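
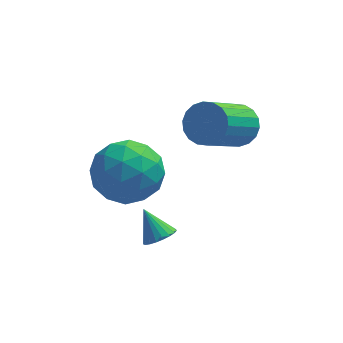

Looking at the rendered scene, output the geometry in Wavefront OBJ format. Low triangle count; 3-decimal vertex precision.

v -3.008 -0.398 1.626
v -2.028 -0.765 1.133
v -3.232 -2.075 2.427
v -2.252 -2.442 1.934
v -2.214 -1.647 2.773
v -2.076 -0.61 2.278
v -3.184 -2.23 1.282
v -3.046 -1.193 0.787
v -2.137 -1.897 0.92
v -1.538 -1.536 1.841
v -3.722 -1.304 1.719
v -3.123 -0.943 2.64
v -2.499 -0.435 1.309
v -2.761 -2.405 2.251
v -2.739 -1.938 2.744
v -2.164 -2.154 2.454
v -2.527 -0.344 1.982
v -1.951 -0.559 1.692
v -2.06 -1.077 2.656
v -3.309 -2.281 1.868
v -2.733 -2.496 1.578
v -3.096 -0.686 1.106
v -2.521 -0.902 0.816
v -3.2 -1.763 0.904
v -1.987 -1.315 0.894
v -2.118 -2.301 1.365
v -2.666 -2.176 0.982
v -2.585 -1.567 0.691
v -1.634 -1.103 1.436
v -1.766 -2.089 1.906
v -1.744 -1.622 2.4
v -1.663 -1.013 2.109
v -1.698 -1.769 1.31
v -3.494 -0.751 1.654
v -3.626 -1.737 2.124
v -3.597 -1.827 1.451
v -3.516 -1.218 1.16
v -3.142 -0.539 2.195
v -3.273 -1.525 2.666
v -2.675 -1.273 2.869
v -2.594 -0.664 2.578
v -3.562 -1.071 2.25
v -1.693 -1.72 -1.067
v -1.259 -1.824 -0.746
v -2.187 -1.2 -0.233
v -1.203 -1.622 -0.838
v -1.231 -1.438 -0.97
v -1.34 -1.302 -1.119
v -1.509 -1.238 -1.259
v -1.711 -1.258 -1.365
v -1.909 -1.358 -1.42
v -2.07 -1.52 -1.414
v -2.166 -1.717 -1.348
v -2.18 -1.915 -1.234
v -2.11 -2.078 -1.09
v -1.968 -2.18 -0.943
v -1.778 -2.202 -0.817
v -1.574 -2.141 -0.734
v -1.39 -2.007 -0.709
v 0.562 1.313 1.492
v 1.04 1.502 2.065
v 0.077 0.256 3.281
v -0.402 0.067 2.708
v 0.787 1.731 2.099
v -0.176 0.484 3.314
v 0.489 1.877 2.012
v -0.474 0.63 3.228
v 0.206 1.911 1.823
v -0.758 0.664 3.039
v -0.007 1.827 1.568
v -0.97 0.58 2.784
v -0.108 1.641 1.298
v -1.071 0.394 2.514
v -0.075 1.39 1.066
v -1.039 0.144 2.282
v 0.083 1.124 0.919
v -0.88 -0.122 2.135
v 0.336 0.896 0.886
v -0.627 -0.351 2.101
v 0.634 0.75 0.972
v -0.329 -0.497 2.188
v 0.918 0.716 1.161
v -0.046 -0.531 2.377
v 1.13 0.8 1.416
v 0.167 -0.447 2.632
v 1.231 0.986 1.686
v 0.268 -0.261 2.902
v 1.199 1.236 1.918
v 0.235 -0.01 3.134
f 1 38 17
f 38 12 41
f 17 41 6
f 38 41 17
f 1 17 13
f 17 6 18
f 13 18 2
f 17 18 13
f 1 13 22
f 13 2 23
f 22 23 8
f 13 23 22
f 1 22 34
f 22 8 37
f 34 37 11
f 22 37 34
f 1 34 38
f 34 11 42
f 38 42 12
f 34 42 38
f 2 18 29
f 18 6 32
f 29 32 10
f 18 32 29
f 6 41 19
f 41 12 40
f 19 40 5
f 41 40 19
f 12 42 39
f 42 11 35
f 39 35 3
f 42 35 39
f 11 37 36
f 37 8 24
f 36 24 7
f 37 24 36
f 8 23 28
f 23 2 25
f 28 25 9
f 23 25 28
f 4 30 16
f 30 10 31
f 16 31 5
f 30 31 16
f 4 16 14
f 16 5 15
f 14 15 3
f 16 15 14
f 4 14 21
f 14 3 20
f 21 20 7
f 14 20 21
f 4 21 26
f 21 7 27
f 26 27 9
f 21 27 26
f 4 26 30
f 26 9 33
f 30 33 10
f 26 33 30
f 5 31 19
f 31 10 32
f 19 32 6
f 31 32 19
f 3 15 39
f 15 5 40
f 39 40 12
f 15 40 39
f 7 20 36
f 20 3 35
f 36 35 11
f 20 35 36
f 9 27 28
f 27 7 24
f 28 24 8
f 27 24 28
f 10 33 29
f 33 9 25
f 29 25 2
f 33 25 29
f 44 43 46
f 44 46 45
f 46 43 47
f 46 47 45
f 47 43 48
f 47 48 45
f 48 43 49
f 48 49 45
f 49 43 50
f 49 50 45
f 50 43 51
f 50 51 45
f 51 43 52
f 51 52 45
f 52 43 53
f 52 53 45
f 53 43 54
f 53 54 45
f 54 43 55
f 54 55 45
f 55 43 56
f 55 56 45
f 56 43 57
f 56 57 45
f 57 43 58
f 57 58 45
f 58 43 59
f 58 59 45
f 59 43 44
f 59 44 45
f 61 60 64
f 61 64 62
f 62 64 65
f 62 65 63
f 64 60 66
f 64 66 65
f 65 66 67
f 65 67 63
f 66 60 68
f 66 68 67
f 67 68 69
f 67 69 63
f 68 60 70
f 68 70 69
f 69 70 71
f 69 71 63
f 70 60 72
f 70 72 71
f 71 72 73
f 71 73 63
f 72 60 74
f 72 74 73
f 73 74 75
f 73 75 63
f 74 60 76
f 74 76 75
f 75 76 77
f 75 77 63
f 76 60 78
f 76 78 77
f 77 78 79
f 77 79 63
f 78 60 80
f 78 80 79
f 79 80 81
f 79 81 63
f 80 60 82
f 80 82 81
f 81 82 83
f 81 83 63
f 82 60 84
f 82 84 83
f 83 84 85
f 83 85 63
f 84 60 86
f 84 86 85
f 85 86 87
f 85 87 63
f 86 60 88
f 86 88 87
f 87 88 89
f 87 89 63
f 88 60 61
f 88 61 89
f 89 61 62
f 89 62 63



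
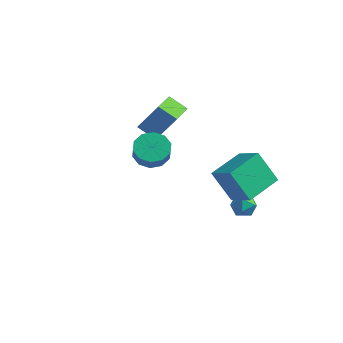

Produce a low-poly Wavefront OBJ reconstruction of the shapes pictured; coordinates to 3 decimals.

v 1.499 1.498 -0.546
v 2.908 1.204 0.219
v 1.652 3.561 -0.036
v 3.061 3.267 0.729
v 2.519 1.853 -2.289
v 3.928 1.559 -1.524
v 2.672 3.916 -1.779
v 4.081 3.622 -1.014
v -2.569 1.985 0.086
v -3.557 1.677 0.769
v -3.347 3.766 -0.236
v -4.335 3.458 0.447
v -1.705 2.642 1.633
v -2.693 2.334 2.316
v -2.483 4.423 1.311
v -3.471 4.115 1.994
v 0.302 -1.68 2.007
v 0.878 -0.934 2.123
v 1.374 -1.453 3.008
v 0.798 -2.2 2.893
v 0.396 -0.843 2.446
v 0.892 -1.362 3.331
v -0.122 -1.072 2.601
v 0.374 -1.591 3.487
v -0.478 -1.534 2.53
v 0.018 -2.053 3.415
v -0.536 -2.051 2.259
v -0.04 -2.57 3.144
v -0.274 -2.427 1.892
v 0.222 -2.946 2.777
v 0.208 -2.518 1.569
v 0.704 -3.037 2.454
v 0.726 -2.289 1.413
v 1.222 -2.808 2.299
v 1.082 -1.827 1.485
v 1.578 -2.346 2.37
v 1.14 -1.31 1.756
v 1.636 -1.829 2.641
v 2.35 3.709 -2.956
v 2.951 3.27 -3.217
v 1.569 3.13 -3.783
v 2.17 2.691 -4.044
v 1.885 2.577 -3.318
v 2.367 2.934 -2.807
v 2.153 3.466 -4.193
v 2.635 3.823 -3.682
v 2.829 3.12 -3.981
v 2.664 2.571 -3.44
v 1.856 3.829 -3.56
v 1.691 3.28 -3.019
f 2 4 1
f 5 2 1
f 1 4 3
f 3 5 1
f 2 8 4
f 6 2 5
f 6 8 2
f 4 8 3
f 7 5 3
f 3 8 7
f 7 6 5
f 8 6 7
f 10 12 9
f 13 10 9
f 9 12 11
f 11 13 9
f 10 16 12
f 14 10 13
f 14 16 10
f 12 16 11
f 15 13 11
f 11 16 15
f 15 14 13
f 16 14 15
f 18 17 21
f 18 21 19
f 19 21 22
f 19 22 20
f 21 17 23
f 21 23 22
f 22 23 24
f 22 24 20
f 23 17 25
f 23 25 24
f 24 25 26
f 24 26 20
f 25 17 27
f 25 27 26
f 26 27 28
f 26 28 20
f 27 17 29
f 27 29 28
f 28 29 30
f 28 30 20
f 29 17 31
f 29 31 30
f 30 31 32
f 30 32 20
f 31 17 33
f 31 33 32
f 32 33 34
f 32 34 20
f 33 17 35
f 33 35 34
f 34 35 36
f 34 36 20
f 35 17 37
f 35 37 36
f 36 37 38
f 36 38 20
f 37 17 18
f 37 18 38
f 38 18 19
f 38 19 20
f 39 50 44
f 39 44 40
f 39 40 46
f 39 46 49
f 39 49 50
f 40 44 48
f 44 50 43
f 50 49 41
f 49 46 45
f 46 40 47
f 42 48 43
f 42 43 41
f 42 41 45
f 42 45 47
f 42 47 48
f 43 48 44
f 41 43 50
f 45 41 49
f 47 45 46
f 48 47 40



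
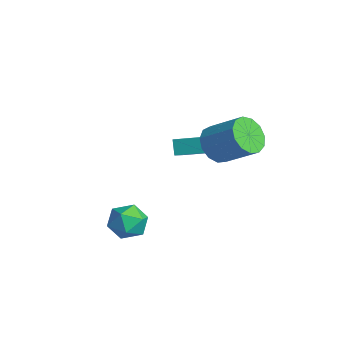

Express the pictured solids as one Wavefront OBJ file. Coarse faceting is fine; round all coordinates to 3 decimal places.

v 1.711 -0.222 0.169
v 2.287 -0.227 0.893
v 2.713 -0.993 -0.633
v 3.289 -0.998 0.091
v 2.506 -1.49 0.12
v 1.887 -1.013 0.615
v 3.113 -0.207 -0.355
v 2.494 0.27 0.14
v 3.154 -0.217 0.569
v 2.778 -1.01 0.863
v 2.222 -0.21 -0.603
v 1.846 -1.003 -0.309
v -0.013 2.906 1.641
v -0.45 3.017 2.313
v 0.842 4.03 2.01
v 0.404 4.142 2.683
v 0.616 2.258 2.157
v 0.178 2.37 2.83
v 1.47 3.383 2.527
v 1.033 3.494 3.199
v 1.82 3.559 3.165
v 2.515 3.302 2.571
v 3.715 4.163 3.6
v 3.02 4.421 4.195
v 2.331 3.772 2.393
v 3.53 4.633 3.422
v 1.984 4.174 2.46
v 3.184 5.035 3.489
v 1.586 4.382 2.751
v 2.785 5.243 3.78
v 1.262 4.328 3.174
v 2.461 5.189 4.203
v 1.115 4.03 3.594
v 2.315 4.891 4.623
v 1.192 3.583 3.878
v 2.392 4.444 4.907
v 1.469 3.128 3.936
v 2.668 3.99 4.965
v 1.857 2.811 3.749
v 3.057 3.672 4.778
v 2.233 2.731 3.377
v 3.433 3.592 4.406
v 2.479 2.914 2.938
v 3.678 3.775 3.967
f 1 12 6
f 1 6 2
f 1 2 8
f 1 8 11
f 1 11 12
f 2 6 10
f 6 12 5
f 12 11 3
f 11 8 7
f 8 2 9
f 4 10 5
f 4 5 3
f 4 3 7
f 4 7 9
f 4 9 10
f 5 10 6
f 3 5 12
f 7 3 11
f 9 7 8
f 10 9 2
f 14 16 13
f 17 14 13
f 13 16 15
f 15 17 13
f 14 20 16
f 18 14 17
f 18 20 14
f 16 20 15
f 19 17 15
f 15 20 19
f 19 18 17
f 20 18 19
f 22 21 25
f 22 25 23
f 23 25 26
f 23 26 24
f 25 21 27
f 25 27 26
f 26 27 28
f 26 28 24
f 27 21 29
f 27 29 28
f 28 29 30
f 28 30 24
f 29 21 31
f 29 31 30
f 30 31 32
f 30 32 24
f 31 21 33
f 31 33 32
f 32 33 34
f 32 34 24
f 33 21 35
f 33 35 34
f 34 35 36
f 34 36 24
f 35 21 37
f 35 37 36
f 36 37 38
f 36 38 24
f 37 21 39
f 37 39 38
f 38 39 40
f 38 40 24
f 39 21 41
f 39 41 40
f 40 41 42
f 40 42 24
f 41 21 43
f 41 43 42
f 42 43 44
f 42 44 24
f 43 21 22
f 43 22 44
f 44 22 23
f 44 23 24



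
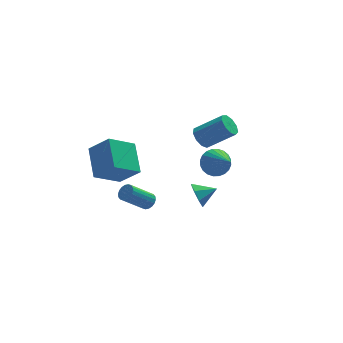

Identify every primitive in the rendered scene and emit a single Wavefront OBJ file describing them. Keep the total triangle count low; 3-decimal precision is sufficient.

v 0.555 -3.66 1.75
v 0.818 -3.27 1.091
v 1.565 -3.7 2.13
v 0.661 -2.883 1.549
v 0.442 -2.951 2.125
v 0.289 -3.434 2.482
v 0.292 -4.05 2.41
v 0.448 -4.437 1.952
v 0.667 -4.369 1.376
v 0.82 -3.885 1.019
v 2.34 -0.387 1.626
v 3.007 -0.613 1.099
v 2.7 -2.093 2.814
v 3.168 -0.418 1.33
v 3.203 -0.218 1.607
v 3.107 -0.043 1.887
v 2.894 0.079 2.127
v 2.596 0.13 2.291
v 2.26 0.102 2.354
v 1.936 0 2.305
v 1.673 -0.161 2.154
v 1.512 -0.356 1.922
v 1.476 -0.556 1.645
v 1.573 -0.73 1.366
v 1.786 -0.852 1.126
v 2.083 -0.903 0.962
v 2.42 -0.876 0.899
v 2.744 -0.774 0.947
v -1.974 -3.706 1.77
v -1.619 -3.778 2.129
v -2.811 -4.067 3.249
v -3.166 -3.994 2.89
v -1.661 -3.555 2.143
v -2.852 -3.844 3.263
v -1.764 -3.362 2.083
v -2.955 -3.651 3.202
v -1.909 -3.237 1.961
v -3.1 -3.526 3.08
v -2.067 -3.205 1.801
v -3.258 -3.494 2.921
v -2.206 -3.272 1.635
v -3.398 -3.561 2.755
v -2.3 -3.425 1.496
v -3.491 -3.713 2.616
v -2.329 -3.633 1.411
v -3.521 -3.922 2.531
v -2.288 -3.856 1.397
v -3.479 -4.145 2.517
v -2.185 -4.049 1.458
v -3.376 -4.338 2.577
v -2.04 -4.174 1.58
v -3.231 -4.463 2.699
v -1.882 -4.206 1.739
v -3.073 -4.495 2.859
v -1.742 -4.139 1.905
v -2.934 -4.428 3.025
v -1.649 -3.987 2.044
v -2.84 -4.275 3.164
v 2.534 3.56 0.814
v 2.972 3.442 0.229
v 4.424 2.922 1.422
v 3.986 3.04 2.006
v 3.016 3.922 0.384
v 4.468 3.402 1.577
v 2.835 4.232 0.741
v 4.287 3.712 1.933
v 2.512 4.228 1.131
v 3.965 3.708 2.324
v 2.2 3.911 1.373
v 3.653 3.391 2.566
v 2.044 3.43 1.353
v 3.497 2.91 2.546
v 2.117 3.01 1.081
v 3.57 2.49 2.274
v 2.385 2.847 0.683
v 3.838 2.327 1.876
v 2.723 3.018 0.347
v 4.175 2.497 1.54
v -2.407 1.367 -0.386
v -3.9 0.855 0.617
v -2.334 3.119 0.617
v -3.827 2.606 1.62
v -1.433 0.694 0.72
v -2.926 0.181 1.723
v -1.36 2.445 1.723
v -2.853 1.933 2.726
f 2 1 4
f 2 4 3
f 4 1 5
f 4 5 3
f 5 1 6
f 5 6 3
f 6 1 7
f 6 7 3
f 7 1 8
f 7 8 3
f 8 1 9
f 8 9 3
f 9 1 10
f 9 10 3
f 10 1 2
f 10 2 3
f 12 11 14
f 12 14 13
f 14 11 15
f 14 15 13
f 15 11 16
f 15 16 13
f 16 11 17
f 16 17 13
f 17 11 18
f 17 18 13
f 18 11 19
f 18 19 13
f 19 11 20
f 19 20 13
f 20 11 21
f 20 21 13
f 21 11 22
f 21 22 13
f 22 11 23
f 22 23 13
f 23 11 24
f 23 24 13
f 24 11 25
f 24 25 13
f 25 11 26
f 25 26 13
f 26 11 27
f 26 27 13
f 27 11 28
f 27 28 13
f 28 11 12
f 28 12 13
f 30 29 33
f 30 33 31
f 31 33 34
f 31 34 32
f 33 29 35
f 33 35 34
f 34 35 36
f 34 36 32
f 35 29 37
f 35 37 36
f 36 37 38
f 36 38 32
f 37 29 39
f 37 39 38
f 38 39 40
f 38 40 32
f 39 29 41
f 39 41 40
f 40 41 42
f 40 42 32
f 41 29 43
f 41 43 42
f 42 43 44
f 42 44 32
f 43 29 45
f 43 45 44
f 44 45 46
f 44 46 32
f 45 29 47
f 45 47 46
f 46 47 48
f 46 48 32
f 47 29 49
f 47 49 48
f 48 49 50
f 48 50 32
f 49 29 51
f 49 51 50
f 50 51 52
f 50 52 32
f 51 29 53
f 51 53 52
f 52 53 54
f 52 54 32
f 53 29 55
f 53 55 54
f 54 55 56
f 54 56 32
f 55 29 57
f 55 57 56
f 56 57 58
f 56 58 32
f 57 29 30
f 57 30 58
f 58 30 31
f 58 31 32
f 60 59 63
f 60 63 61
f 61 63 64
f 61 64 62
f 63 59 65
f 63 65 64
f 64 65 66
f 64 66 62
f 65 59 67
f 65 67 66
f 66 67 68
f 66 68 62
f 67 59 69
f 67 69 68
f 68 69 70
f 68 70 62
f 69 59 71
f 69 71 70
f 70 71 72
f 70 72 62
f 71 59 73
f 71 73 72
f 72 73 74
f 72 74 62
f 73 59 75
f 73 75 74
f 74 75 76
f 74 76 62
f 75 59 77
f 75 77 76
f 76 77 78
f 76 78 62
f 77 59 60
f 77 60 78
f 78 60 61
f 78 61 62
f 80 82 79
f 83 80 79
f 79 82 81
f 81 83 79
f 80 86 82
f 84 80 83
f 84 86 80
f 82 86 81
f 85 83 81
f 81 86 85
f 85 84 83
f 86 84 85



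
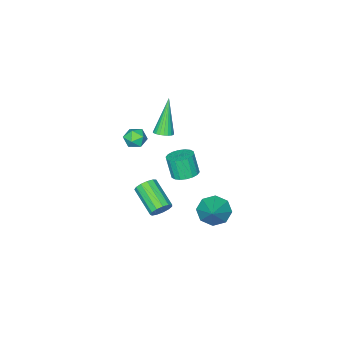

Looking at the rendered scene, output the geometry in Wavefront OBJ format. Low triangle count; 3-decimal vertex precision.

v -1.637 2.482 -2.876
v -0.922 2.222 -3.393
v -0.603 3.358 -1.884
v -1.213 2.822 -3.618
v -1.753 3.223 -3.409
v -2.225 3.19 -2.888
v -2.353 2.743 -2.36
v -2.062 2.143 -2.134
v -1.522 1.741 -2.343
v -1.05 1.774 -2.864
v -0.375 0.102 2.643
v 0.109 0.09 2.857
v -1.245 -0.402 4.577
v 0.057 0.288 2.886
v -0.061 0.458 2.877
v -0.226 0.574 2.833
v -0.415 0.617 2.759
v -0.597 0.583 2.668
v -0.746 0.475 2.573
v -0.838 0.31 2.489
v -0.86 0.114 2.428
v -0.808 -0.085 2.4
v -0.69 -0.254 2.408
v -0.524 -0.37 2.453
v -0.336 -0.414 2.526
v -0.154 -0.379 2.617
v -0.005 -0.271 2.712
v 0.087 -0.106 2.796
v -1.066 0.971 -0.479
v -0.327 0.989 -0.456
v -0.354 0.567 0.742
v -1.094 0.549 0.719
v -0.411 1.29 -0.352
v -0.438 0.868 0.846
v -0.625 1.528 -0.273
v -0.652 1.106 0.925
v -0.926 1.655 -0.235
v -0.953 1.233 0.963
v -1.255 1.647 -0.245
v -1.282 1.225 0.953
v -1.547 1.505 -0.301
v -1.574 1.084 0.896
v -1.743 1.258 -0.393
v -1.77 0.836 0.805
v -1.806 0.953 -0.502
v -1.833 0.531 0.696
v -1.722 0.652 -0.606
v -1.749 0.23 0.592
v -1.508 0.414 -0.685
v -1.535 -0.008 0.513
v -1.207 0.287 -0.723
v -1.234 -0.135 0.475
v -0.878 0.295 -0.713
v -0.905 -0.127 0.485
v -0.586 0.436 -0.656
v -0.613 0.015 0.541
v -0.39 0.684 -0.565
v -0.417 0.262 0.633
v -0.037 0.282 -3.275
v 0.337 -0.023 -3.695
v -0.029 -1.588 -2.885
v -0.403 -1.282 -2.465
v 0.549 0.071 -3.419
v 0.184 -1.494 -2.609
v 0.576 0.231 -3.098
v 0.21 -1.334 -2.287
v 0.407 0.408 -2.832
v 0.041 -1.157 -2.021
v 0.098 0.545 -2.708
v -0.268 -1.02 -1.897
v -0.255 0.599 -2.763
v -0.62 -0.966 -1.952
v -0.538 0.552 -2.981
v -0.904 -1.013 -2.171
v -0.662 0.419 -3.293
v -1.028 -1.146 -2.482
v -0.588 0.244 -3.599
v -0.954 -1.321 -2.788
v -0.339 0.08 -3.802
v -0.705 -1.485 -2.991
v 0.006 -0.019 -3.838
v -0.36 -1.584 -3.027
v 0.966 -0.105 2.255
v 1.311 -0.653 2.113
v 0.349 -0.667 2.927
v 0.694 -1.215 2.785
v 0.977 -0.725 3.129
v 1.359 -0.377 2.714
v 0.301 -0.943 2.326
v 0.683 -0.595 1.911
v 0.9 -1.171 2.158
v 1.318 -1.036 2.654
v 0.342 -0.284 2.386
v 0.76 -0.149 2.882
f 2 1 4
f 2 4 3
f 4 1 5
f 4 5 3
f 5 1 6
f 5 6 3
f 6 1 7
f 6 7 3
f 7 1 8
f 7 8 3
f 8 1 9
f 8 9 3
f 9 1 10
f 9 10 3
f 10 1 2
f 10 2 3
f 12 11 14
f 12 14 13
f 14 11 15
f 14 15 13
f 15 11 16
f 15 16 13
f 16 11 17
f 16 17 13
f 17 11 18
f 17 18 13
f 18 11 19
f 18 19 13
f 19 11 20
f 19 20 13
f 20 11 21
f 20 21 13
f 21 11 22
f 21 22 13
f 22 11 23
f 22 23 13
f 23 11 24
f 23 24 13
f 24 11 25
f 24 25 13
f 25 11 26
f 25 26 13
f 26 11 27
f 26 27 13
f 27 11 28
f 27 28 13
f 28 11 12
f 28 12 13
f 30 29 33
f 30 33 31
f 31 33 34
f 31 34 32
f 33 29 35
f 33 35 34
f 34 35 36
f 34 36 32
f 35 29 37
f 35 37 36
f 36 37 38
f 36 38 32
f 37 29 39
f 37 39 38
f 38 39 40
f 38 40 32
f 39 29 41
f 39 41 40
f 40 41 42
f 40 42 32
f 41 29 43
f 41 43 42
f 42 43 44
f 42 44 32
f 43 29 45
f 43 45 44
f 44 45 46
f 44 46 32
f 45 29 47
f 45 47 46
f 46 47 48
f 46 48 32
f 47 29 49
f 47 49 48
f 48 49 50
f 48 50 32
f 49 29 51
f 49 51 50
f 50 51 52
f 50 52 32
f 51 29 53
f 51 53 52
f 52 53 54
f 52 54 32
f 53 29 55
f 53 55 54
f 54 55 56
f 54 56 32
f 55 29 57
f 55 57 56
f 56 57 58
f 56 58 32
f 57 29 30
f 57 30 58
f 58 30 31
f 58 31 32
f 60 59 63
f 60 63 61
f 61 63 64
f 61 64 62
f 63 59 65
f 63 65 64
f 64 65 66
f 64 66 62
f 65 59 67
f 65 67 66
f 66 67 68
f 66 68 62
f 67 59 69
f 67 69 68
f 68 69 70
f 68 70 62
f 69 59 71
f 69 71 70
f 70 71 72
f 70 72 62
f 71 59 73
f 71 73 72
f 72 73 74
f 72 74 62
f 73 59 75
f 73 75 74
f 74 75 76
f 74 76 62
f 75 59 77
f 75 77 76
f 76 77 78
f 76 78 62
f 77 59 79
f 77 79 78
f 78 79 80
f 78 80 62
f 79 59 81
f 79 81 80
f 80 81 82
f 80 82 62
f 81 59 60
f 81 60 82
f 82 60 61
f 82 61 62
f 83 94 88
f 83 88 84
f 83 84 90
f 83 90 93
f 83 93 94
f 84 88 92
f 88 94 87
f 94 93 85
f 93 90 89
f 90 84 91
f 86 92 87
f 86 87 85
f 86 85 89
f 86 89 91
f 86 91 92
f 87 92 88
f 85 87 94
f 89 85 93
f 91 89 90
f 92 91 84



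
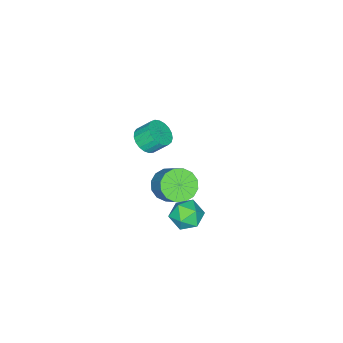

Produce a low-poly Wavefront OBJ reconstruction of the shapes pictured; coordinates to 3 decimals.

v 1.232 0.863 2.273
v 1.979 1.054 2.445
v 1.635 1.707 3.219
v 0.888 1.517 3.047
v 1.901 1.28 2.219
v 1.557 1.933 2.993
v 1.708 1.434 2.003
v 1.363 2.087 2.777
v 1.432 1.489 1.834
v 1.087 2.142 2.608
v 1.121 1.436 1.74
v 0.777 2.089 2.514
v 0.83 1.284 1.739
v 0.485 1.937 2.513
v 0.608 1.059 1.83
v 0.264 1.713 2.604
v 0.495 0.801 1.997
v 0.15 1.454 2.772
v 0.508 0.553 2.213
v 0.164 1.206 2.987
v 0.647 0.359 2.438
v 0.303 1.012 3.212
v 0.888 0.252 2.635
v 0.543 0.905 3.41
v 1.187 0.251 2.77
v 0.843 0.904 3.544
v 1.495 0.356 2.818
v 1.15 1.009 3.592
v 1.757 0.548 2.773
v 1.412 1.202 3.547
v 1.928 0.795 2.64
v 1.584 1.449 3.414
v -1.213 0.444 -4.043
v -0.292 0.326 -4.414
v 0.453 1.517 -2.949
v -0.467 1.636 -2.577
v -0.482 0.742 -4.657
v 0.264 1.933 -3.191
v -0.867 1.079 -4.734
v -0.122 2.27 -3.269
v -1.345 1.246 -4.626
v -0.6 2.437 -3.161
v -1.788 1.197 -4.362
v -1.043 2.389 -2.897
v -2.076 0.948 -4.012
v -1.331 2.139 -2.547
v -2.133 0.563 -3.671
v -1.388 1.754 -2.206
v -1.944 0.147 -3.429
v -1.198 1.338 -1.963
v -1.558 -0.19 -3.351
v -0.813 1.001 -1.886
v -1.08 -0.357 -3.459
v -0.335 0.834 -1.994
v -0.637 -0.309 -3.723
v 0.108 0.883 -2.258
v -0.349 -0.059 -4.073
v 0.396 1.132 -2.608
v 0.015 3.586 -3.21
v 0.668 3.524 -2.499
v 0.672 2.356 -3.921
v 1.325 2.294 -3.21
v 0.398 2.079 -3.036
v -0.008 2.839 -2.597
v 1.348 3.041 -3.823
v 0.942 3.801 -3.384
v 1.492 3.187 -2.878
v 0.904 2.592 -2.391
v 0.436 3.288 -4.029
v -0.152 2.693 -3.542
f 2 1 5
f 2 5 3
f 3 5 6
f 3 6 4
f 5 1 7
f 5 7 6
f 6 7 8
f 6 8 4
f 7 1 9
f 7 9 8
f 8 9 10
f 8 10 4
f 9 1 11
f 9 11 10
f 10 11 12
f 10 12 4
f 11 1 13
f 11 13 12
f 12 13 14
f 12 14 4
f 13 1 15
f 13 15 14
f 14 15 16
f 14 16 4
f 15 1 17
f 15 17 16
f 16 17 18
f 16 18 4
f 17 1 19
f 17 19 18
f 18 19 20
f 18 20 4
f 19 1 21
f 19 21 20
f 20 21 22
f 20 22 4
f 21 1 23
f 21 23 22
f 22 23 24
f 22 24 4
f 23 1 25
f 23 25 24
f 24 25 26
f 24 26 4
f 25 1 27
f 25 27 26
f 26 27 28
f 26 28 4
f 27 1 29
f 27 29 28
f 28 29 30
f 28 30 4
f 29 1 31
f 29 31 30
f 30 31 32
f 30 32 4
f 31 1 2
f 31 2 32
f 32 2 3
f 32 3 4
f 34 33 37
f 34 37 35
f 35 37 38
f 35 38 36
f 37 33 39
f 37 39 38
f 38 39 40
f 38 40 36
f 39 33 41
f 39 41 40
f 40 41 42
f 40 42 36
f 41 33 43
f 41 43 42
f 42 43 44
f 42 44 36
f 43 33 45
f 43 45 44
f 44 45 46
f 44 46 36
f 45 33 47
f 45 47 46
f 46 47 48
f 46 48 36
f 47 33 49
f 47 49 48
f 48 49 50
f 48 50 36
f 49 33 51
f 49 51 50
f 50 51 52
f 50 52 36
f 51 33 53
f 51 53 52
f 52 53 54
f 52 54 36
f 53 33 55
f 53 55 54
f 54 55 56
f 54 56 36
f 55 33 57
f 55 57 56
f 56 57 58
f 56 58 36
f 57 33 34
f 57 34 58
f 58 34 35
f 58 35 36
f 59 70 64
f 59 64 60
f 59 60 66
f 59 66 69
f 59 69 70
f 60 64 68
f 64 70 63
f 70 69 61
f 69 66 65
f 66 60 67
f 62 68 63
f 62 63 61
f 62 61 65
f 62 65 67
f 62 67 68
f 63 68 64
f 61 63 70
f 65 61 69
f 67 65 66
f 68 67 60



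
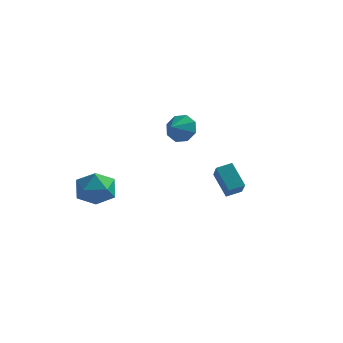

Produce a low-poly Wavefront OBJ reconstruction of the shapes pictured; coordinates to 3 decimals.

v -2.095 3.008 -1.014
v -1.575 2.674 -1.654
v -2.205 2.092 -0.626
v -1.221 2.865 -1.104
v -1.38 3.139 -0.501
v -1.957 3.336 -0.198
v -2.615 3.341 -0.373
v -2.969 3.151 -0.924
v -2.81 2.876 -1.527
v -2.233 2.679 -1.829
v -3.144 -2.537 -3.135
v -2.538 -2.967 -2.333
v -3.902 -4.113 -3.407
v -3.296 -4.543 -2.605
v -4.085 -3.824 -2.368
v -3.617 -2.851 -2.2
v -2.823 -4.229 -3.54
v -2.355 -3.256 -3.372
v -2.339 -4.013 -2.584
v -3.119 -3.763 -1.859
v -3.321 -3.317 -3.881
v -4.101 -3.067 -3.156
v 1.805 -0.04 -3.743
v 0.931 0.397 -2.632
v 2.372 0.506 -3.512
v 1.498 0.943 -2.401
v 2.462 -1.123 -2.799
v 1.588 -0.686 -1.688
v 3.029 -0.577 -2.568
v 2.155 -0.14 -1.457
f 2 1 4
f 2 4 3
f 4 1 5
f 4 5 3
f 5 1 6
f 5 6 3
f 6 1 7
f 6 7 3
f 7 1 8
f 7 8 3
f 8 1 9
f 8 9 3
f 9 1 10
f 9 10 3
f 10 1 2
f 10 2 3
f 11 22 16
f 11 16 12
f 11 12 18
f 11 18 21
f 11 21 22
f 12 16 20
f 16 22 15
f 22 21 13
f 21 18 17
f 18 12 19
f 14 20 15
f 14 15 13
f 14 13 17
f 14 17 19
f 14 19 20
f 15 20 16
f 13 15 22
f 17 13 21
f 19 17 18
f 20 19 12
f 24 26 23
f 27 24 23
f 23 26 25
f 25 27 23
f 24 30 26
f 28 24 27
f 28 30 24
f 26 30 25
f 29 27 25
f 25 30 29
f 29 28 27
f 30 28 29



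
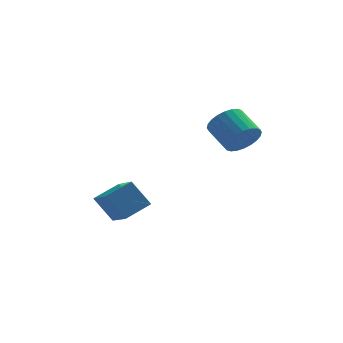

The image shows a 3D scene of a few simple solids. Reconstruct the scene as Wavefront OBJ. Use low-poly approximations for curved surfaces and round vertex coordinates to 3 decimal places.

v 1.57 1.097 0.587
v 2.232 1.357 0.854
v 1.632 2.243 1.48
v 0.97 1.983 1.213
v 2.205 1.515 0.604
v 1.605 2.401 1.231
v 2.081 1.609 0.352
v 1.48 2.495 0.978
v 1.879 1.625 0.136
v 1.278 2.511 0.762
v 1.63 1.561 -0.012
v 1.029 2.447 0.614
v 1.372 1.426 -0.069
v 0.771 2.312 0.557
v 1.144 1.241 -0.026
v 0.544 2.127 0.601
v 0.981 1.034 0.111
v 0.381 1.92 0.737
v 0.908 0.837 0.32
v 0.308 1.723 0.946
v 0.935 0.679 0.569
v 0.335 1.565 1.196
v 1.06 0.585 0.822
v 0.459 1.471 1.448
v 1.262 0.569 1.038
v 0.661 1.455 1.664
v 1.511 0.633 1.186
v 0.91 1.519 1.812
v 1.769 0.768 1.243
v 1.168 1.654 1.869
v 1.996 0.953 1.199
v 1.396 1.839 1.826
v 2.159 1.16 1.063
v 1.559 2.046 1.689
v -3.768 3.214 -3.146
v -3.301 1.862 -2.452
v -2.838 3.781 -2.666
v -2.371 2.428 -1.973
v -3.069 2.932 -4.167
v -2.602 1.579 -3.474
v -2.139 3.498 -3.688
v -1.672 2.146 -2.994
f 2 1 5
f 2 5 3
f 3 5 6
f 3 6 4
f 5 1 7
f 5 7 6
f 6 7 8
f 6 8 4
f 7 1 9
f 7 9 8
f 8 9 10
f 8 10 4
f 9 1 11
f 9 11 10
f 10 11 12
f 10 12 4
f 11 1 13
f 11 13 12
f 12 13 14
f 12 14 4
f 13 1 15
f 13 15 14
f 14 15 16
f 14 16 4
f 15 1 17
f 15 17 16
f 16 17 18
f 16 18 4
f 17 1 19
f 17 19 18
f 18 19 20
f 18 20 4
f 19 1 21
f 19 21 20
f 20 21 22
f 20 22 4
f 21 1 23
f 21 23 22
f 22 23 24
f 22 24 4
f 23 1 25
f 23 25 24
f 24 25 26
f 24 26 4
f 25 1 27
f 25 27 26
f 26 27 28
f 26 28 4
f 27 1 29
f 27 29 28
f 28 29 30
f 28 30 4
f 29 1 31
f 29 31 30
f 30 31 32
f 30 32 4
f 31 1 33
f 31 33 32
f 32 33 34
f 32 34 4
f 33 1 2
f 33 2 34
f 34 2 3
f 34 3 4
f 36 38 35
f 39 36 35
f 35 38 37
f 37 39 35
f 36 42 38
f 40 36 39
f 40 42 36
f 38 42 37
f 41 39 37
f 37 42 41
f 41 40 39
f 42 40 41



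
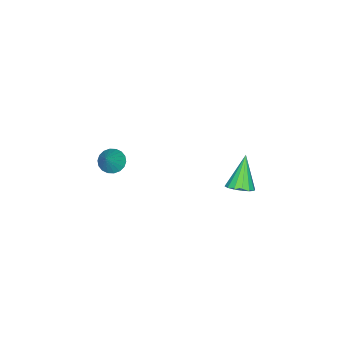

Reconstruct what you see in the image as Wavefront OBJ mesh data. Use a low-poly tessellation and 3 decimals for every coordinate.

v -2.564 -2.552 1.571
v -2.015 -2.463 1.114
v -1.636 -2.328 2.729
v -2.129 -2.165 1.148
v -2.329 -1.944 1.265
v -2.575 -1.843 1.444
v -2.819 -1.883 1.647
v -3.013 -2.055 1.835
v -3.118 -2.326 1.972
v -3.113 -2.641 2.028
v -2.999 -2.939 1.995
v -2.799 -3.16 1.877
v -2.552 -3.26 1.699
v -2.308 -3.221 1.496
v -2.114 -3.048 1.307
v -2.01 -2.778 1.171
v -3.411 4.118 2.089
v -2.929 4.49 2.509
v -4.509 3.822 3.611
v -3.175 4.755 2.383
v -3.484 4.849 2.178
v -3.774 4.747 1.949
v -3.967 4.477 1.758
v -4.01 4.11 1.655
v -3.893 3.746 1.669
v -3.647 3.481 1.795
v -3.337 3.387 2
v -3.047 3.488 2.229
v -2.855 3.759 2.42
v -2.811 4.125 2.523
f 2 1 4
f 2 4 3
f 4 1 5
f 4 5 3
f 5 1 6
f 5 6 3
f 6 1 7
f 6 7 3
f 7 1 8
f 7 8 3
f 8 1 9
f 8 9 3
f 9 1 10
f 9 10 3
f 10 1 11
f 10 11 3
f 11 1 12
f 11 12 3
f 12 1 13
f 12 13 3
f 13 1 14
f 13 14 3
f 14 1 15
f 14 15 3
f 15 1 16
f 15 16 3
f 16 1 2
f 16 2 3
f 18 17 20
f 18 20 19
f 20 17 21
f 20 21 19
f 21 17 22
f 21 22 19
f 22 17 23
f 22 23 19
f 23 17 24
f 23 24 19
f 24 17 25
f 24 25 19
f 25 17 26
f 25 26 19
f 26 17 27
f 26 27 19
f 27 17 28
f 27 28 19
f 28 17 29
f 28 29 19
f 29 17 30
f 29 30 19
f 30 17 18
f 30 18 19



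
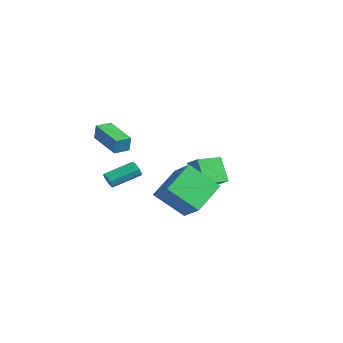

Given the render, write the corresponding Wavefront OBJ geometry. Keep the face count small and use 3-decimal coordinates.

v -2.344 -3.494 3.466
v -2.152 -3.487 4.417
v -2.385 -2.585 3.467
v -2.194 -2.578 4.418
v -0.346 -3.402 3.062
v -0.155 -3.395 4.013
v -0.388 -2.493 3.063
v -0.196 -2.486 4.014
v -0.179 -3.895 1.252
v 0.076 -3.77 0.828
v 0.314 -2.161 1.444
v 0.059 -2.285 1.868
v -0.264 -3.704 0.786
v -0.026 -2.094 1.403
v -0.564 -3.727 0.963
v -0.326 -2.118 1.579
v -0.684 -3.829 1.274
v -0.446 -2.219 1.891
v -0.568 -3.961 1.575
v -0.33 -2.352 2.192
v -0.269 -4.063 1.725
v -0.031 -2.453 2.341
v 0.071 -4.086 1.653
v 0.31 -2.476 2.27
v 0.295 -4.019 1.393
v 0.533 -2.41 2.01
v 0.296 -3.895 1.068
v 0.535 -2.285 1.684
v 1.477 -0.281 -1.556
v 0.443 -1.568 -0.102
v 0.743 1.495 -0.505
v -0.29 0.208 0.949
v 2.93 -0.288 -0.529
v 1.897 -1.575 0.925
v 2.197 1.488 0.522
v 1.163 0.201 1.976
v -3.615 3.001 -0.417
v -2.824 3.168 0.12
v -3.781 4.642 -0.681
v -2.991 4.808 -0.144
v -2.609 2.872 -1.856
v -1.819 3.038 -1.319
v -2.776 4.512 -2.12
v -1.985 4.679 -1.583
f 2 4 1
f 5 2 1
f 1 4 3
f 3 5 1
f 2 8 4
f 6 2 5
f 6 8 2
f 4 8 3
f 7 5 3
f 3 8 7
f 7 6 5
f 8 6 7
f 10 9 13
f 10 13 11
f 11 13 14
f 11 14 12
f 13 9 15
f 13 15 14
f 14 15 16
f 14 16 12
f 15 9 17
f 15 17 16
f 16 17 18
f 16 18 12
f 17 9 19
f 17 19 18
f 18 19 20
f 18 20 12
f 19 9 21
f 19 21 20
f 20 21 22
f 20 22 12
f 21 9 23
f 21 23 22
f 22 23 24
f 22 24 12
f 23 9 25
f 23 25 24
f 24 25 26
f 24 26 12
f 25 9 27
f 25 27 26
f 26 27 28
f 26 28 12
f 27 9 10
f 27 10 28
f 28 10 11
f 28 11 12
f 30 32 29
f 33 30 29
f 29 32 31
f 31 33 29
f 30 36 32
f 34 30 33
f 34 36 30
f 32 36 31
f 35 33 31
f 31 36 35
f 35 34 33
f 36 34 35
f 38 40 37
f 41 38 37
f 37 40 39
f 39 41 37
f 38 44 40
f 42 38 41
f 42 44 38
f 40 44 39
f 43 41 39
f 39 44 43
f 43 42 41
f 44 42 43



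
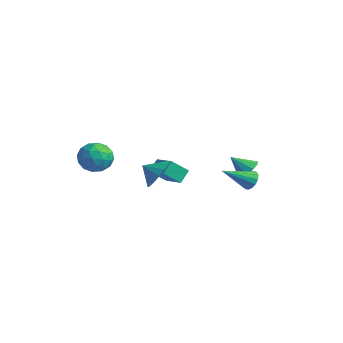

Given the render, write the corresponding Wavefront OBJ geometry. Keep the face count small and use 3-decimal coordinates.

v -1.004 0.163 -1.902
v -1.283 -0.795 -1.023
v -1.179 0.835 -1.225
v -1.458 -0.123 -0.346
v 0.418 0.123 -1.494
v 0.139 -0.835 -0.615
v 0.243 0.795 -0.817
v -0.036 -0.163 0.062
v 0.688 -1.538 -0.218
v 1.355 -2.369 -0.388
v 0.052 -2.162 0.338
v 1.537 -2.132 0.084
v 1.491 -1.736 0.476
v 1.229 -1.287 0.681
v 0.823 -0.905 0.646
v 0.38 -0.692 0.379
v 0.02 -0.707 -0.048
v -0.162 -0.944 -0.521
v -0.116 -1.34 -0.913
v 0.146 -1.789 -1.118
v 0.552 -2.172 -1.083
v 0.995 -2.384 -0.815
v -1.982 -2.765 0.752
v -1.348 -3.289 0.064
v -2.792 -4.251 1.136
v -2.158 -4.775 0.448
v -1.749 -4.375 1.356
v -1.249 -3.457 1.118
v -2.891 -4.083 0.082
v -2.391 -3.165 -0.156
v -1.91 -4.103 -0.351
v -1.204 -4.284 0.437
v -2.936 -3.256 0.763
v -2.23 -3.437 1.551
v -1.594 -2.896 0.374
v -2.546 -4.644 0.826
v -2.306 -4.409 1.359
v -1.933 -4.716 0.955
v -1.536 -2.995 0.994
v -1.163 -3.303 0.589
v -1.399 -3.942 1.349
v -2.977 -4.237 0.611
v -2.604 -4.545 0.206
v -2.207 -2.824 0.245
v -1.834 -3.131 -0.159
v -2.741 -3.598 -0.149
v -1.551 -3.683 -0.274
v -2.027 -4.556 -0.048
v -2.458 -4.15 -0.263
v -2.164 -3.61 -0.403
v -1.137 -3.789 0.189
v -1.613 -4.663 0.415
v -1.373 -4.428 0.948
v -1.079 -3.888 0.809
v -1.467 -4.268 -0.055
v -2.527 -2.877 0.785
v -3.003 -3.751 1.011
v -3.061 -3.652 0.391
v -2.767 -3.112 0.252
v -2.113 -2.984 1.248
v -2.589 -3.857 1.474
v -1.976 -3.93 1.603
v -1.682 -3.39 1.463
v -2.673 -3.272 1.255
v 1.885 3.644 -0.922
v 2.457 3.115 -0.886
v 1.175 2.936 -0.018
v 2.545 3.452 -0.553
v 2.381 3.863 -0.36
v 2.027 4.189 -0.382
v 1.619 4.308 -0.61
v 1.313 4.173 -0.957
v 1.225 3.836 -1.29
v 1.389 3.426 -1.483
v 1.743 3.099 -1.461
v 2.151 2.981 -1.233
v 3.356 2.656 -0.871
v 3.617 2.274 -1.356
v 2.844 1.064 0.111
v 3.877 2.327 -1.133
v 3.998 2.468 -0.841
v 3.947 2.66 -0.556
v 3.738 2.851 -0.356
v 3.426 2.99 -0.294
v 3.095 3.039 -0.387
v 2.835 2.986 -0.609
v 2.714 2.844 -0.902
v 2.765 2.652 -1.186
v 2.974 2.461 -1.386
v 3.286 2.323 -1.448
f 2 4 1
f 5 2 1
f 1 4 3
f 3 5 1
f 2 8 4
f 6 2 5
f 6 8 2
f 4 8 3
f 7 5 3
f 3 8 7
f 7 6 5
f 8 6 7
f 10 9 12
f 10 12 11
f 12 9 13
f 12 13 11
f 13 9 14
f 13 14 11
f 14 9 15
f 14 15 11
f 15 9 16
f 15 16 11
f 16 9 17
f 16 17 11
f 17 9 18
f 17 18 11
f 18 9 19
f 18 19 11
f 19 9 20
f 19 20 11
f 20 9 21
f 20 21 11
f 21 9 22
f 21 22 11
f 22 9 10
f 22 10 11
f 23 60 39
f 60 34 63
f 39 63 28
f 60 63 39
f 23 39 35
f 39 28 40
f 35 40 24
f 39 40 35
f 23 35 44
f 35 24 45
f 44 45 30
f 35 45 44
f 23 44 56
f 44 30 59
f 56 59 33
f 44 59 56
f 23 56 60
f 56 33 64
f 60 64 34
f 56 64 60
f 24 40 51
f 40 28 54
f 51 54 32
f 40 54 51
f 28 63 41
f 63 34 62
f 41 62 27
f 63 62 41
f 34 64 61
f 64 33 57
f 61 57 25
f 64 57 61
f 33 59 58
f 59 30 46
f 58 46 29
f 59 46 58
f 30 45 50
f 45 24 47
f 50 47 31
f 45 47 50
f 26 52 38
f 52 32 53
f 38 53 27
f 52 53 38
f 26 38 36
f 38 27 37
f 36 37 25
f 38 37 36
f 26 36 43
f 36 25 42
f 43 42 29
f 36 42 43
f 26 43 48
f 43 29 49
f 48 49 31
f 43 49 48
f 26 48 52
f 48 31 55
f 52 55 32
f 48 55 52
f 27 53 41
f 53 32 54
f 41 54 28
f 53 54 41
f 25 37 61
f 37 27 62
f 61 62 34
f 37 62 61
f 29 42 58
f 42 25 57
f 58 57 33
f 42 57 58
f 31 49 50
f 49 29 46
f 50 46 30
f 49 46 50
f 32 55 51
f 55 31 47
f 51 47 24
f 55 47 51
f 66 65 68
f 66 68 67
f 68 65 69
f 68 69 67
f 69 65 70
f 69 70 67
f 70 65 71
f 70 71 67
f 71 65 72
f 71 72 67
f 72 65 73
f 72 73 67
f 73 65 74
f 73 74 67
f 74 65 75
f 74 75 67
f 75 65 76
f 75 76 67
f 76 65 66
f 76 66 67
f 78 77 80
f 78 80 79
f 80 77 81
f 80 81 79
f 81 77 82
f 81 82 79
f 82 77 83
f 82 83 79
f 83 77 84
f 83 84 79
f 84 77 85
f 84 85 79
f 85 77 86
f 85 86 79
f 86 77 87
f 86 87 79
f 87 77 88
f 87 88 79
f 88 77 89
f 88 89 79
f 89 77 90
f 89 90 79
f 90 77 78
f 90 78 79



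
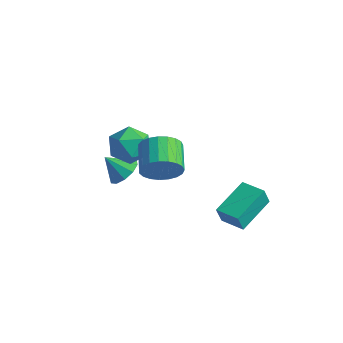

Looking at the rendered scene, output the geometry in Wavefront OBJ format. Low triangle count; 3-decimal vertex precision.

v 2.113 -1.066 -3.409
v 2.083 -1.409 -2.459
v 1.952 0.829 -2.728
v 1.922 0.486 -1.779
v 3.338 -0.986 -3.341
v 3.308 -1.329 -2.392
v 3.177 0.909 -2.661
v 3.147 0.566 -1.711
v -3.414 -1.702 -2.823
v -2.88 -1.35 -2.234
v -4.106 -2.238 -1.877
v -3.278 -1 -2.327
v -3.728 -0.919 -2.61
v -4.058 -1.137 -2.974
v -4.142 -1.57 -3.281
v -3.948 -2.054 -3.413
v -3.55 -2.403 -3.32
v -3.1 -2.484 -3.037
v -2.77 -2.267 -2.673
v -2.686 -1.833 -2.366
v -2.837 -1.891 0.804
v -2.303 -1.213 0.133
v -2.697 -3.187 -0.393
v -2.163 -2.509 -1.064
v -1.688 -2.85 -0.14
v -1.775 -2.049 0.6
v -3.225 -2.351 -0.86
v -3.312 -1.55 -0.12
v -2.543 -1.497 -0.896
v -1.593 -1.806 -0.451
v -3.407 -2.594 0.191
v -2.457 -2.903 0.636
v 0.193 -2.901 0.058
v 0.84 -2.615 0.765
v -0.186 -1.634 1.309
v -0.833 -1.919 0.602
v 0.928 -2.352 0.456
v -0.097 -1.371 0.999
v 0.889 -2.183 0.078
v -0.136 -1.202 0.621
v 0.73 -2.139 -0.304
v -0.296 -1.157 0.24
v 0.478 -2.226 -0.623
v -0.548 -1.245 -0.079
v 0.176 -2.43 -0.824
v -0.85 -1.448 -0.28
v -0.123 -2.715 -0.872
v -1.148 -1.734 -0.329
v -0.367 -3.032 -0.76
v -1.392 -2.051 -0.217
v -0.514 -3.327 -0.506
v -1.54 -2.346 0.037
v -0.539 -3.548 -0.155
v -1.565 -2.566 0.389
v -0.438 -3.657 0.234
v -1.463 -2.675 0.777
v -0.227 -3.635 0.591
v -1.253 -2.654 1.135
v 0.056 -3.486 0.857
v -0.97 -2.505 1.401
v 0.363 -3.236 0.985
v -0.663 -2.255 1.528
v 0.64 -2.928 0.952
v -0.386 -1.947 1.496
f 2 4 1
f 5 2 1
f 1 4 3
f 3 5 1
f 2 8 4
f 6 2 5
f 6 8 2
f 4 8 3
f 7 5 3
f 3 8 7
f 7 6 5
f 8 6 7
f 10 9 12
f 10 12 11
f 12 9 13
f 12 13 11
f 13 9 14
f 13 14 11
f 14 9 15
f 14 15 11
f 15 9 16
f 15 16 11
f 16 9 17
f 16 17 11
f 17 9 18
f 17 18 11
f 18 9 19
f 18 19 11
f 19 9 20
f 19 20 11
f 20 9 10
f 20 10 11
f 21 32 26
f 21 26 22
f 21 22 28
f 21 28 31
f 21 31 32
f 22 26 30
f 26 32 25
f 32 31 23
f 31 28 27
f 28 22 29
f 24 30 25
f 24 25 23
f 24 23 27
f 24 27 29
f 24 29 30
f 25 30 26
f 23 25 32
f 27 23 31
f 29 27 28
f 30 29 22
f 34 33 37
f 34 37 35
f 35 37 38
f 35 38 36
f 37 33 39
f 37 39 38
f 38 39 40
f 38 40 36
f 39 33 41
f 39 41 40
f 40 41 42
f 40 42 36
f 41 33 43
f 41 43 42
f 42 43 44
f 42 44 36
f 43 33 45
f 43 45 44
f 44 45 46
f 44 46 36
f 45 33 47
f 45 47 46
f 46 47 48
f 46 48 36
f 47 33 49
f 47 49 48
f 48 49 50
f 48 50 36
f 49 33 51
f 49 51 50
f 50 51 52
f 50 52 36
f 51 33 53
f 51 53 52
f 52 53 54
f 52 54 36
f 53 33 55
f 53 55 54
f 54 55 56
f 54 56 36
f 55 33 57
f 55 57 56
f 56 57 58
f 56 58 36
f 57 33 59
f 57 59 58
f 58 59 60
f 58 60 36
f 59 33 61
f 59 61 60
f 60 61 62
f 60 62 36
f 61 33 63
f 61 63 62
f 62 63 64
f 62 64 36
f 63 33 34
f 63 34 64
f 64 34 35
f 64 35 36



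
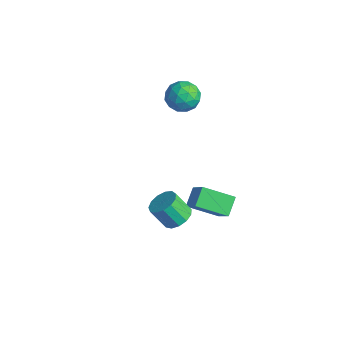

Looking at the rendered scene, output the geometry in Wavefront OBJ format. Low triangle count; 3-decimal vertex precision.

v 0.509 -1.382 -2.889
v -0.114 -0.512 -2.132
v -0.93 -1.093 -4.405
v -1.552 -0.223 -3.649
v 1.632 0.103 -3.671
v 1.01 0.973 -2.915
v 0.194 0.392 -5.188
v -0.429 1.262 -4.431
v -2.877 1.039 2.727
v -2.452 0.405 3.51
v -4.348 0.055 2.73
v -3.923 -0.579 3.513
v -4.206 0.453 3.738
v -3.297 1.061 3.737
v -3.503 -0.601 2.503
v -2.594 0.007 2.502
v -2.839 -0.609 3.372
v -3.273 0.043 4.135
v -3.527 0.417 2.105
v -3.961 1.069 2.868
v -2.535 0.808 3.119
v -4.265 -0.348 3.121
v -4.431 0.258 3.254
v -4.181 -0.114 3.714
v -3.032 1.194 3.252
v -2.782 0.821 3.712
v -3.813 0.85 3.846
v -4.018 -0.361 2.528
v -3.768 -0.734 2.988
v -2.619 0.574 2.526
v -2.369 0.202 2.986
v -2.987 -0.39 2.394
v -2.513 -0.16 3.497
v -3.377 -0.738 3.499
v -3.131 -0.751 2.905
v -2.596 -0.394 2.904
v -2.768 0.223 3.946
v -3.633 -0.355 3.947
v -3.799 0.251 4.08
v -3.265 0.608 4.079
v -2.996 -0.373 3.865
v -3.167 0.815 2.293
v -4.032 0.237 2.294
v -3.535 -0.148 2.161
v -3.001 0.209 2.16
v -3.423 1.198 2.741
v -4.287 0.62 2.743
v -4.204 0.854 3.336
v -3.669 1.211 3.335
v -3.804 0.833 2.375
v 1.345 -3.045 -2.223
v 1.92 -2.565 -1.707
v 1.31 -3.194 -0.441
v 0.735 -3.675 -0.957
v 1.501 -2.275 -1.765
v 0.891 -2.904 -0.498
v 1.032 -2.229 -1.968
v 0.423 -2.859 -0.702
v 0.663 -2.443 -2.252
v 0.053 -3.073 -0.986
v 0.51 -2.848 -2.527
v -0.1 -3.478 -1.261
v 0.622 -3.315 -2.706
v 0.012 -3.945 -1.439
v 0.964 -3.697 -2.731
v 0.354 -4.327 -1.465
v 1.426 -3.872 -2.595
v 0.817 -4.501 -1.329
v 1.863 -3.784 -2.341
v 1.253 -4.414 -1.075
v 2.135 -3.462 -2.05
v 1.525 -4.091 -0.783
v 2.156 -3.007 -1.813
v 1.547 -3.637 -0.547
f 2 4 1
f 5 2 1
f 1 4 3
f 3 5 1
f 2 8 4
f 6 2 5
f 6 8 2
f 4 8 3
f 7 5 3
f 3 8 7
f 7 6 5
f 8 6 7
f 9 46 25
f 46 20 49
f 25 49 14
f 46 49 25
f 9 25 21
f 25 14 26
f 21 26 10
f 25 26 21
f 9 21 30
f 21 10 31
f 30 31 16
f 21 31 30
f 9 30 42
f 30 16 45
f 42 45 19
f 30 45 42
f 9 42 46
f 42 19 50
f 46 50 20
f 42 50 46
f 10 26 37
f 26 14 40
f 37 40 18
f 26 40 37
f 14 49 27
f 49 20 48
f 27 48 13
f 49 48 27
f 20 50 47
f 50 19 43
f 47 43 11
f 50 43 47
f 19 45 44
f 45 16 32
f 44 32 15
f 45 32 44
f 16 31 36
f 31 10 33
f 36 33 17
f 31 33 36
f 12 38 24
f 38 18 39
f 24 39 13
f 38 39 24
f 12 24 22
f 24 13 23
f 22 23 11
f 24 23 22
f 12 22 29
f 22 11 28
f 29 28 15
f 22 28 29
f 12 29 34
f 29 15 35
f 34 35 17
f 29 35 34
f 12 34 38
f 34 17 41
f 38 41 18
f 34 41 38
f 13 39 27
f 39 18 40
f 27 40 14
f 39 40 27
f 11 23 47
f 23 13 48
f 47 48 20
f 23 48 47
f 15 28 44
f 28 11 43
f 44 43 19
f 28 43 44
f 17 35 36
f 35 15 32
f 36 32 16
f 35 32 36
f 18 41 37
f 41 17 33
f 37 33 10
f 41 33 37
f 52 51 55
f 52 55 53
f 53 55 56
f 53 56 54
f 55 51 57
f 55 57 56
f 56 57 58
f 56 58 54
f 57 51 59
f 57 59 58
f 58 59 60
f 58 60 54
f 59 51 61
f 59 61 60
f 60 61 62
f 60 62 54
f 61 51 63
f 61 63 62
f 62 63 64
f 62 64 54
f 63 51 65
f 63 65 64
f 64 65 66
f 64 66 54
f 65 51 67
f 65 67 66
f 66 67 68
f 66 68 54
f 67 51 69
f 67 69 68
f 68 69 70
f 68 70 54
f 69 51 71
f 69 71 70
f 70 71 72
f 70 72 54
f 71 51 73
f 71 73 72
f 72 73 74
f 72 74 54
f 73 51 52
f 73 52 74
f 74 52 53
f 74 53 54



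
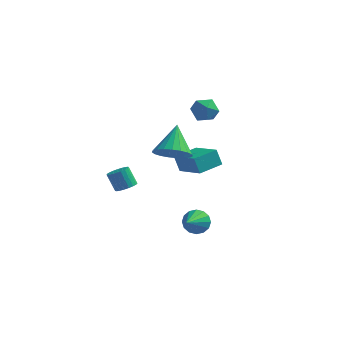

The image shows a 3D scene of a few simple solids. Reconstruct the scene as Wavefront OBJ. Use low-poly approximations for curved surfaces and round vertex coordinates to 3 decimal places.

v 0.776 0.853 1.301
v 1.41 0.284 1.965
v 0.584 2.247 2.679
v 1.709 0.54 1.747
v 1.845 0.85 1.453
v 1.797 1.161 1.132
v 1.573 1.418 0.84
v 1.211 1.578 0.628
v 0.773 1.612 0.533
v 0.336 1.515 0.57
v -0.025 1.303 0.733
v -0.247 1.014 0.995
v -0.292 0.697 1.31
v -0.153 0.407 1.623
v 0.147 0.193 1.88
v 0.556 0.094 2.037
v 1.003 0.126 2.067
v 0.489 2.994 -1.333
v 0.119 3.143 -0.373
v 1.337 4.236 -1.199
v 0.967 4.385 -0.239
v 1.953 1.915 -0.601
v 1.583 2.064 0.359
v 2.801 3.157 -0.467
v 2.431 3.306 0.493
v 1.443 3.857 3.827
v 2.119 3.481 4.207
v 1.481 2.899 2.813
v 2.157 2.523 3.193
v 1.379 2.488 3.564
v 1.356 3.08 4.19
v 2.244 3.3 2.83
v 2.221 3.892 3.456
v 2.614 3.136 3.591
v 2.08 2.635 4.045
v 1.52 3.745 2.975
v 0.986 3.244 3.429
v 2.918 -1.777 -1.847
v 3.401 -2.096 -2.355
v 2.842 -3.223 -1.013
v 3.635 -1.944 -2.071
v 3.678 -1.748 -1.727
v 3.517 -1.559 -1.415
v 3.195 -1.429 -1.218
v 2.799 -1.393 -1.19
v 2.435 -1.459 -1.338
v 2.2 -1.611 -1.623
v 2.158 -1.807 -1.967
v 2.319 -1.995 -2.279
v 2.641 -2.125 -2.475
v 3.037 -2.162 -2.503
v -0.158 -3.68 1.323
v 0.145 -4.123 1.592
v -0.379 -3.902 2.546
v -0.682 -3.46 2.277
v 0.295 -3.927 1.63
v -0.229 -3.706 2.583
v 0.367 -3.688 1.614
v -0.157 -3.468 2.567
v 0.348 -3.448 1.548
v -0.176 -3.228 2.501
v 0.241 -3.249 1.443
v -0.283 -3.028 2.396
v 0.066 -3.124 1.318
v -0.458 -2.903 2.271
v -0.148 -3.095 1.193
v -0.673 -2.874 2.146
v -0.364 -3.167 1.091
v -0.889 -2.947 2.044
v -0.545 -3.328 1.029
v -1.069 -3.108 1.983
v -0.658 -3.55 1.018
v -1.182 -3.33 1.972
v -0.685 -3.795 1.06
v -1.209 -3.574 2.013
v -0.621 -4.019 1.147
v -1.145 -3.799 2.101
v -0.476 -4.185 1.265
v -1.001 -3.965 2.218
v -0.277 -4.264 1.393
v -0.801 -4.044 2.346
v -0.057 -4.242 1.509
v -0.581 -4.021 2.462
f 2 1 4
f 2 4 3
f 4 1 5
f 4 5 3
f 5 1 6
f 5 6 3
f 6 1 7
f 6 7 3
f 7 1 8
f 7 8 3
f 8 1 9
f 8 9 3
f 9 1 10
f 9 10 3
f 10 1 11
f 10 11 3
f 11 1 12
f 11 12 3
f 12 1 13
f 12 13 3
f 13 1 14
f 13 14 3
f 14 1 15
f 14 15 3
f 15 1 16
f 15 16 3
f 16 1 17
f 16 17 3
f 17 1 2
f 17 2 3
f 19 21 18
f 22 19 18
f 18 21 20
f 20 22 18
f 19 25 21
f 23 19 22
f 23 25 19
f 21 25 20
f 24 22 20
f 20 25 24
f 24 23 22
f 25 23 24
f 26 37 31
f 26 31 27
f 26 27 33
f 26 33 36
f 26 36 37
f 27 31 35
f 31 37 30
f 37 36 28
f 36 33 32
f 33 27 34
f 29 35 30
f 29 30 28
f 29 28 32
f 29 32 34
f 29 34 35
f 30 35 31
f 28 30 37
f 32 28 36
f 34 32 33
f 35 34 27
f 39 38 41
f 39 41 40
f 41 38 42
f 41 42 40
f 42 38 43
f 42 43 40
f 43 38 44
f 43 44 40
f 44 38 45
f 44 45 40
f 45 38 46
f 45 46 40
f 46 38 47
f 46 47 40
f 47 38 48
f 47 48 40
f 48 38 49
f 48 49 40
f 49 38 50
f 49 50 40
f 50 38 51
f 50 51 40
f 51 38 39
f 51 39 40
f 53 52 56
f 53 56 54
f 54 56 57
f 54 57 55
f 56 52 58
f 56 58 57
f 57 58 59
f 57 59 55
f 58 52 60
f 58 60 59
f 59 60 61
f 59 61 55
f 60 52 62
f 60 62 61
f 61 62 63
f 61 63 55
f 62 52 64
f 62 64 63
f 63 64 65
f 63 65 55
f 64 52 66
f 64 66 65
f 65 66 67
f 65 67 55
f 66 52 68
f 66 68 67
f 67 68 69
f 67 69 55
f 68 52 70
f 68 70 69
f 69 70 71
f 69 71 55
f 70 52 72
f 70 72 71
f 71 72 73
f 71 73 55
f 72 52 74
f 72 74 73
f 73 74 75
f 73 75 55
f 74 52 76
f 74 76 75
f 75 76 77
f 75 77 55
f 76 52 78
f 76 78 77
f 77 78 79
f 77 79 55
f 78 52 80
f 78 80 79
f 79 80 81
f 79 81 55
f 80 52 82
f 80 82 81
f 81 82 83
f 81 83 55
f 82 52 53
f 82 53 83
f 83 53 54
f 83 54 55



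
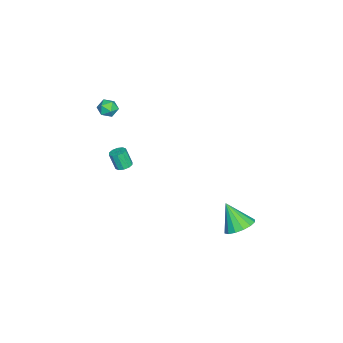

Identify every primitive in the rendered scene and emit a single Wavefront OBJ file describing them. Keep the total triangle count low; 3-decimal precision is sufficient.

v 1.04 -3.696 3.534
v 1.585 -3.635 3.907
v 1.615 -4.185 2.773
v 2.16 -4.124 3.146
v 1.675 -4.535 3.332
v 1.32 -4.233 3.803
v 1.88 -3.587 2.877
v 1.525 -3.285 3.348
v 2.104 -3.568 3.501
v 1.977 -4.154 3.782
v 1.223 -3.666 2.898
v 1.096 -4.252 3.179
v 2.707 4.03 -4.489
v 3.639 4 -4.222
v 2.253 3.09 -3.011
v 3.457 4.418 -4.012
v 3.074 4.732 -3.93
v 2.593 4.858 -3.998
v 2.142 4.762 -4.197
v 1.843 4.47 -4.475
v 1.775 4.06 -4.757
v 1.957 3.641 -4.966
v 2.34 3.327 -5.049
v 2.821 3.201 -4.981
v 3.272 3.297 -4.781
v 3.571 3.59 -4.504
v 1.12 -3.176 -2.001
v 1.437 -3.583 -2.125
v 1.336 -3.991 -1.043
v 1.02 -3.584 -0.919
v 1.625 -3.338 -2.015
v 1.524 -3.746 -0.934
v 1.62 -3.032 -1.9
v 1.52 -3.439 -0.818
v 1.425 -2.78 -1.823
v 1.324 -3.188 -0.742
v 1.113 -2.68 -1.814
v 1.012 -3.088 -0.733
v 0.804 -2.769 -1.877
v 0.703 -3.177 -0.795
v 0.616 -3.014 -1.986
v 0.515 -3.422 -0.905
v 0.62 -3.321 -2.102
v 0.52 -3.728 -1.02
v 0.816 -3.572 -2.178
v 0.715 -3.98 -1.097
v 1.128 -3.672 -2.187
v 1.027 -4.08 -1.106
f 1 12 6
f 1 6 2
f 1 2 8
f 1 8 11
f 1 11 12
f 2 6 10
f 6 12 5
f 12 11 3
f 11 8 7
f 8 2 9
f 4 10 5
f 4 5 3
f 4 3 7
f 4 7 9
f 4 9 10
f 5 10 6
f 3 5 12
f 7 3 11
f 9 7 8
f 10 9 2
f 14 13 16
f 14 16 15
f 16 13 17
f 16 17 15
f 17 13 18
f 17 18 15
f 18 13 19
f 18 19 15
f 19 13 20
f 19 20 15
f 20 13 21
f 20 21 15
f 21 13 22
f 21 22 15
f 22 13 23
f 22 23 15
f 23 13 24
f 23 24 15
f 24 13 25
f 24 25 15
f 25 13 26
f 25 26 15
f 26 13 14
f 26 14 15
f 28 27 31
f 28 31 29
f 29 31 32
f 29 32 30
f 31 27 33
f 31 33 32
f 32 33 34
f 32 34 30
f 33 27 35
f 33 35 34
f 34 35 36
f 34 36 30
f 35 27 37
f 35 37 36
f 36 37 38
f 36 38 30
f 37 27 39
f 37 39 38
f 38 39 40
f 38 40 30
f 39 27 41
f 39 41 40
f 40 41 42
f 40 42 30
f 41 27 43
f 41 43 42
f 42 43 44
f 42 44 30
f 43 27 45
f 43 45 44
f 44 45 46
f 44 46 30
f 45 27 47
f 45 47 46
f 46 47 48
f 46 48 30
f 47 27 28
f 47 28 48
f 48 28 29
f 48 29 30



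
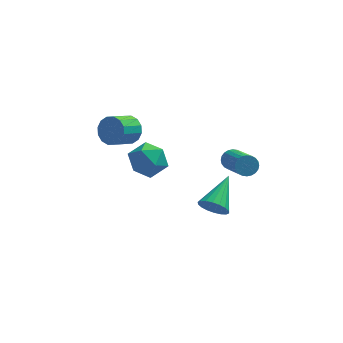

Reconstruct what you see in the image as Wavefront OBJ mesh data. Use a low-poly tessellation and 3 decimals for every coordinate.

v 0.983 0.595 -2.918
v 1.354 0.803 -3.607
v 1.717 2.325 -2.002
v 1.03 0.958 -3.64
v 0.697 1.041 -3.53
v 0.42 1.035 -3.299
v 0.256 0.943 -2.992
v 0.235 0.781 -2.67
v 0.363 0.583 -2.397
v 0.613 0.387 -2.228
v 0.937 0.232 -2.195
v 1.27 0.149 -2.305
v 1.546 0.155 -2.537
v 1.711 0.247 -2.844
v 1.732 0.409 -3.165
v 1.604 0.607 -3.438
v -3.112 2.838 1.003
v -2.486 2.612 1.5
v -3.283 1.757 2.114
v -3.908 1.982 1.617
v -2.679 2.938 1.704
v -3.475 2.083 2.318
v -2.987 3.236 1.72
v -3.783 2.381 2.334
v -3.329 3.428 1.544
v -4.125 2.573 2.158
v -3.613 3.462 1.223
v -4.409 2.607 1.837
v -3.762 3.328 0.843
v -4.558 2.473 1.457
v -3.737 3.063 0.506
v -4.534 2.208 1.12
v -3.545 2.737 0.302
v -4.341 1.882 0.916
v -3.237 2.439 0.286
v -4.033 1.584 0.9
v -2.895 2.247 0.462
v -3.691 1.392 1.076
v -2.611 2.213 0.783
v -3.407 1.358 1.397
v -2.462 2.347 1.163
v -3.258 1.492 1.777
v -3.221 3.892 -1.729
v -2.357 4.433 -1.278
v -2.083 2.887 -2.702
v -1.219 3.428 -2.251
v -1.835 2.742 -1.625
v -2.538 3.364 -1.023
v -1.902 3.956 -2.957
v -2.605 4.578 -2.355
v -1.542 4.473 -2.037
v -1.501 3.723 -1.214
v -2.939 3.597 -2.766
v -2.898 2.847 -1.943
v 1.818 -1.302 2.353
v 2.026 -1.519 1.87
v 2.631 -3.195 2.883
v 2.422 -2.978 3.367
v 2.203 -1.408 1.947
v 2.808 -3.085 2.96
v 2.321 -1.281 2.087
v 2.926 -2.958 3.1
v 2.362 -1.158 2.267
v 2.967 -2.834 3.28
v 2.321 -1.056 2.46
v 2.925 -2.732 3.473
v 2.202 -0.991 2.637
v 2.807 -2.668 3.65
v 2.026 -0.974 2.771
v 2.63 -2.651 3.784
v 1.817 -1.007 2.841
v 2.422 -2.683 3.854
v 1.609 -1.085 2.837
v 2.214 -2.761 3.85
v 1.432 -1.195 2.76
v 2.037 -2.872 3.773
v 1.314 -1.322 2.62
v 1.919 -2.999 3.633
v 1.273 -1.446 2.44
v 1.878 -3.122 3.453
v 1.315 -1.548 2.247
v 1.919 -3.224 3.26
v 1.433 -1.612 2.07
v 2.038 -3.289 3.083
v 1.61 -1.629 1.936
v 2.214 -3.306 2.949
v 1.818 -1.597 1.866
v 2.423 -3.273 2.879
f 2 1 4
f 2 4 3
f 4 1 5
f 4 5 3
f 5 1 6
f 5 6 3
f 6 1 7
f 6 7 3
f 7 1 8
f 7 8 3
f 8 1 9
f 8 9 3
f 9 1 10
f 9 10 3
f 10 1 11
f 10 11 3
f 11 1 12
f 11 12 3
f 12 1 13
f 12 13 3
f 13 1 14
f 13 14 3
f 14 1 15
f 14 15 3
f 15 1 16
f 15 16 3
f 16 1 2
f 16 2 3
f 18 17 21
f 18 21 19
f 19 21 22
f 19 22 20
f 21 17 23
f 21 23 22
f 22 23 24
f 22 24 20
f 23 17 25
f 23 25 24
f 24 25 26
f 24 26 20
f 25 17 27
f 25 27 26
f 26 27 28
f 26 28 20
f 27 17 29
f 27 29 28
f 28 29 30
f 28 30 20
f 29 17 31
f 29 31 30
f 30 31 32
f 30 32 20
f 31 17 33
f 31 33 32
f 32 33 34
f 32 34 20
f 33 17 35
f 33 35 34
f 34 35 36
f 34 36 20
f 35 17 37
f 35 37 36
f 36 37 38
f 36 38 20
f 37 17 39
f 37 39 38
f 38 39 40
f 38 40 20
f 39 17 41
f 39 41 40
f 40 41 42
f 40 42 20
f 41 17 18
f 41 18 42
f 42 18 19
f 42 19 20
f 43 54 48
f 43 48 44
f 43 44 50
f 43 50 53
f 43 53 54
f 44 48 52
f 48 54 47
f 54 53 45
f 53 50 49
f 50 44 51
f 46 52 47
f 46 47 45
f 46 45 49
f 46 49 51
f 46 51 52
f 47 52 48
f 45 47 54
f 49 45 53
f 51 49 50
f 52 51 44
f 56 55 59
f 56 59 57
f 57 59 60
f 57 60 58
f 59 55 61
f 59 61 60
f 60 61 62
f 60 62 58
f 61 55 63
f 61 63 62
f 62 63 64
f 62 64 58
f 63 55 65
f 63 65 64
f 64 65 66
f 64 66 58
f 65 55 67
f 65 67 66
f 66 67 68
f 66 68 58
f 67 55 69
f 67 69 68
f 68 69 70
f 68 70 58
f 69 55 71
f 69 71 70
f 70 71 72
f 70 72 58
f 71 55 73
f 71 73 72
f 72 73 74
f 72 74 58
f 73 55 75
f 73 75 74
f 74 75 76
f 74 76 58
f 75 55 77
f 75 77 76
f 76 77 78
f 76 78 58
f 77 55 79
f 77 79 78
f 78 79 80
f 78 80 58
f 79 55 81
f 79 81 80
f 80 81 82
f 80 82 58
f 81 55 83
f 81 83 82
f 82 83 84
f 82 84 58
f 83 55 85
f 83 85 84
f 84 85 86
f 84 86 58
f 85 55 87
f 85 87 86
f 86 87 88
f 86 88 58
f 87 55 56
f 87 56 88
f 88 56 57
f 88 57 58



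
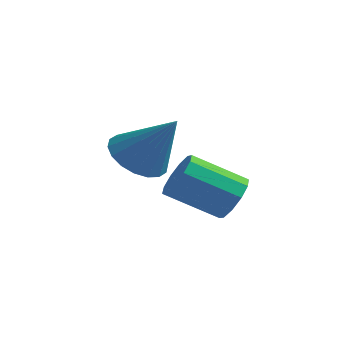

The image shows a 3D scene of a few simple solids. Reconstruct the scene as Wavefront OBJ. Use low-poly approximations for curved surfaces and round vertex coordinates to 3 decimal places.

v 3.634 0.292 1.552
v 3.908 0.621 2.252
v 2.579 -0.263 3.187
v 2.306 -0.592 2.488
v 3.561 0.935 2.056
v 2.233 0.05 2.992
v 3.243 1.003 1.668
v 1.914 0.119 2.604
v 3.074 0.8 1.236
v 1.745 -0.085 2.171
v 3.119 0.403 0.924
v 1.79 -0.482 1.86
v 3.361 -0.037 0.853
v 2.032 -0.921 1.788
v 3.707 -0.35 1.048
v 2.379 -1.235 1.984
v 4.026 -0.419 1.436
v 2.697 -1.303 2.372
v 4.195 -0.215 1.869
v 2.866 -1.1 2.804
v 4.15 0.182 2.18
v 2.821 -0.703 3.116
v 0.237 0.454 2.499
v 0.976 0.828 1.871
v 1.563 0.526 4.101
v 0.769 1.212 2.025
v 0.456 1.445 2.274
v 0.099 1.483 2.567
v -0.23 1.316 2.847
v -0.466 0.978 3.058
v -0.563 0.537 3.158
v -0.502 0.079 3.128
v -0.294 -0.304 2.973
v 0.019 -0.538 2.725
v 0.375 -0.575 2.431
v 0.704 -0.408 2.152
v 0.941 -0.071 1.941
v 1.038 0.371 1.841
f 2 1 5
f 2 5 3
f 3 5 6
f 3 6 4
f 5 1 7
f 5 7 6
f 6 7 8
f 6 8 4
f 7 1 9
f 7 9 8
f 8 9 10
f 8 10 4
f 9 1 11
f 9 11 10
f 10 11 12
f 10 12 4
f 11 1 13
f 11 13 12
f 12 13 14
f 12 14 4
f 13 1 15
f 13 15 14
f 14 15 16
f 14 16 4
f 15 1 17
f 15 17 16
f 16 17 18
f 16 18 4
f 17 1 19
f 17 19 18
f 18 19 20
f 18 20 4
f 19 1 21
f 19 21 20
f 20 21 22
f 20 22 4
f 21 1 2
f 21 2 22
f 22 2 3
f 22 3 4
f 24 23 26
f 24 26 25
f 26 23 27
f 26 27 25
f 27 23 28
f 27 28 25
f 28 23 29
f 28 29 25
f 29 23 30
f 29 30 25
f 30 23 31
f 30 31 25
f 31 23 32
f 31 32 25
f 32 23 33
f 32 33 25
f 33 23 34
f 33 34 25
f 34 23 35
f 34 35 25
f 35 23 36
f 35 36 25
f 36 23 37
f 36 37 25
f 37 23 38
f 37 38 25
f 38 23 24
f 38 24 25



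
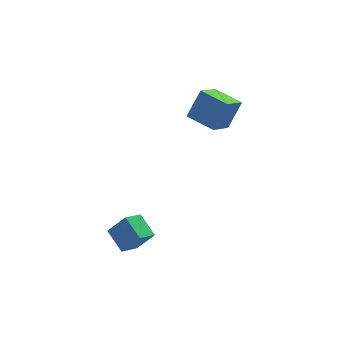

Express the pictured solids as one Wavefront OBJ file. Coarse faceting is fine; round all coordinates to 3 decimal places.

v -2.451 -1.891 -3.538
v -3.501 -2.33 -2.85
v -2.651 -0.527 -2.973
v -3.701 -0.966 -2.284
v -1.559 -2.234 -2.396
v -2.609 -2.673 -1.707
v -1.759 -0.87 -1.83
v -2.809 -1.309 -1.142
v 4.157 0.831 1.699
v 2.89 0.033 2.802
v 3.323 2.362 1.849
v 2.057 1.564 2.953
v 5.163 1.236 3.147
v 3.897 0.438 4.251
v 4.33 2.767 3.298
v 3.063 1.969 4.401
f 2 4 1
f 5 2 1
f 1 4 3
f 3 5 1
f 2 8 4
f 6 2 5
f 6 8 2
f 4 8 3
f 7 5 3
f 3 8 7
f 7 6 5
f 8 6 7
f 10 12 9
f 13 10 9
f 9 12 11
f 11 13 9
f 10 16 12
f 14 10 13
f 14 16 10
f 12 16 11
f 15 13 11
f 11 16 15
f 15 14 13
f 16 14 15



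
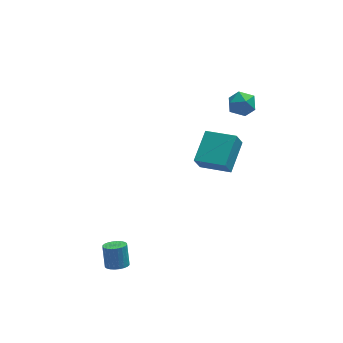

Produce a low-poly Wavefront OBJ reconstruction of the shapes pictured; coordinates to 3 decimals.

v 3.302 2.181 2.287
v 3.928 1.961 2.489
v 2.832 1.639 3.151
v 3.458 1.419 3.353
v 3.293 2.09 3.406
v 3.583 2.426 2.872
v 3.177 1.174 2.768
v 3.467 1.51 2.234
v 3.851 1.339 2.786
v 3.922 1.905 3.181
v 2.838 1.695 2.459
v 2.909 2.261 2.854
v -2.625 -2.2 -3.345
v -2.159 -1.998 -3.457
v -2.169 -1.478 -2.568
v -2.635 -1.68 -2.455
v -2.283 -1.86 -3.539
v -2.293 -1.34 -2.65
v -2.459 -1.774 -3.592
v -2.469 -1.254 -2.703
v -2.66 -1.752 -3.607
v -2.671 -1.232 -2.718
v -2.856 -1.799 -3.582
v -2.866 -1.279 -2.693
v -3.016 -1.907 -3.521
v -3.027 -1.387 -2.631
v -3.117 -2.059 -3.433
v -3.128 -1.539 -2.544
v -3.143 -2.233 -3.331
v -3.154 -1.713 -2.442
v -3.091 -2.402 -3.232
v -3.101 -1.882 -2.343
v -2.967 -2.54 -3.15
v -2.977 -2.02 -2.261
v -2.791 -2.626 -3.097
v -2.801 -2.106 -2.208
v -2.589 -2.648 -3.082
v -2.6 -2.128 -2.193
v -2.394 -2.601 -3.107
v -2.404 -2.081 -2.218
v -2.233 -2.493 -3.169
v -2.244 -1.973 -2.279
v -2.132 -2.341 -3.256
v -2.143 -1.821 -2.367
v -2.106 -2.167 -3.358
v -2.117 -1.647 -2.469
v 1.824 2.88 -2.695
v 1.509 2.681 -1.92
v 2.585 4.216 -2.042
v 2.271 4.016 -1.267
v 3.049 2.044 -2.413
v 2.735 1.844 -1.638
v 3.811 3.379 -1.76
v 3.496 3.18 -0.985
f 1 12 6
f 1 6 2
f 1 2 8
f 1 8 11
f 1 11 12
f 2 6 10
f 6 12 5
f 12 11 3
f 11 8 7
f 8 2 9
f 4 10 5
f 4 5 3
f 4 3 7
f 4 7 9
f 4 9 10
f 5 10 6
f 3 5 12
f 7 3 11
f 9 7 8
f 10 9 2
f 14 13 17
f 14 17 15
f 15 17 18
f 15 18 16
f 17 13 19
f 17 19 18
f 18 19 20
f 18 20 16
f 19 13 21
f 19 21 20
f 20 21 22
f 20 22 16
f 21 13 23
f 21 23 22
f 22 23 24
f 22 24 16
f 23 13 25
f 23 25 24
f 24 25 26
f 24 26 16
f 25 13 27
f 25 27 26
f 26 27 28
f 26 28 16
f 27 13 29
f 27 29 28
f 28 29 30
f 28 30 16
f 29 13 31
f 29 31 30
f 30 31 32
f 30 32 16
f 31 13 33
f 31 33 32
f 32 33 34
f 32 34 16
f 33 13 35
f 33 35 34
f 34 35 36
f 34 36 16
f 35 13 37
f 35 37 36
f 36 37 38
f 36 38 16
f 37 13 39
f 37 39 38
f 38 39 40
f 38 40 16
f 39 13 41
f 39 41 40
f 40 41 42
f 40 42 16
f 41 13 43
f 41 43 42
f 42 43 44
f 42 44 16
f 43 13 45
f 43 45 44
f 44 45 46
f 44 46 16
f 45 13 14
f 45 14 46
f 46 14 15
f 46 15 16
f 48 50 47
f 51 48 47
f 47 50 49
f 49 51 47
f 48 54 50
f 52 48 51
f 52 54 48
f 50 54 49
f 53 51 49
f 49 54 53
f 53 52 51
f 54 52 53



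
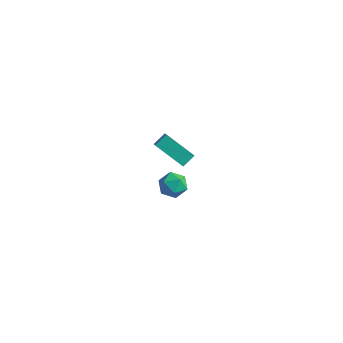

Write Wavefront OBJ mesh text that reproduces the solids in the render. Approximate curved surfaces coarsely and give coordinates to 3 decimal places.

v 3.098 -1.74 2.891
v 1.547 -1.952 3.915
v 3.297 -1.055 3.334
v 1.746 -1.267 4.358
v 3.574 -2.273 3.502
v 2.023 -2.485 4.526
v 3.773 -1.588 3.945
v 2.222 -1.8 4.969
v -0.329 1.043 -2.938
v 0.087 1.537 -2.335
v 0.893 0.903 -3.665
v 1.309 1.397 -3.062
v 1.023 0.589 -2.85
v 0.268 0.675 -2.4
v 0.712 1.765 -3.6
v -0.043 1.851 -3.15
v 0.73 1.983 -2.744
v 0.922 1.257 -2.281
v 0.058 1.183 -3.719
v 0.25 0.457 -3.256
f 2 4 1
f 5 2 1
f 1 4 3
f 3 5 1
f 2 8 4
f 6 2 5
f 6 8 2
f 4 8 3
f 7 5 3
f 3 8 7
f 7 6 5
f 8 6 7
f 9 20 14
f 9 14 10
f 9 10 16
f 9 16 19
f 9 19 20
f 10 14 18
f 14 20 13
f 20 19 11
f 19 16 15
f 16 10 17
f 12 18 13
f 12 13 11
f 12 11 15
f 12 15 17
f 12 17 18
f 13 18 14
f 11 13 20
f 15 11 19
f 17 15 16
f 18 17 10



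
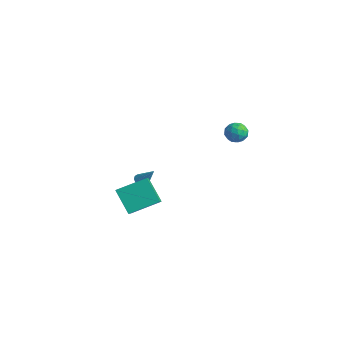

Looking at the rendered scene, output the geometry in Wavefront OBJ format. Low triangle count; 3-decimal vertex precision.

v -1.2 4.395 1.781
v -0.533 4.326 1.387
v -1.767 3.634 0.953
v -1.1 3.565 0.559
v -1.169 3.246 1.265
v -0.819 3.717 1.777
v -1.481 4.243 0.563
v -1.131 4.714 1.075
v -0.707 4.233 0.634
v -0.513 3.617 1.068
v -1.787 4.343 1.272
v -1.593 3.727 1.706
v -0.817 4.427 1.656
v -1.483 3.533 0.684
v -1.524 3.345 1.099
v -1.131 3.305 0.867
v -0.985 4.069 1.886
v -0.593 4.029 1.654
v -0.966 3.394 1.583
v -1.707 3.931 0.686
v -1.315 3.891 0.454
v -1.169 4.655 1.473
v -0.776 4.615 1.241
v -1.334 4.566 0.757
v -0.527 4.332 0.982
v -0.86 3.885 0.496
v -1.084 4.283 0.498
v -0.878 4.56 0.799
v -0.413 3.97 1.238
v -0.746 3.523 0.751
v -0.787 3.335 1.166
v -0.581 3.612 1.467
v -0.515 3.915 0.795
v -1.554 4.437 1.589
v -1.887 3.99 1.102
v -1.719 4.348 0.873
v -1.513 4.625 1.174
v -1.44 4.075 1.844
v -1.773 3.628 1.358
v -1.422 3.4 1.541
v -1.216 3.677 1.842
v -1.785 4.045 1.545
v -3.712 -1.351 -1.963
v -3.282 -1.417 -2.23
v -2.948 -1.009 -0.817
v -3.345 -1.163 -2.264
v -3.507 -0.959 -2.217
v -3.723 -0.861 -2.103
v -3.936 -0.893 -1.951
v -4.09 -1.049 -1.802
v -4.142 -1.285 -1.697
v -4.079 -1.539 -1.663
v -3.918 -1.743 -1.71
v -3.701 -1.842 -1.824
v -3.488 -1.809 -1.976
v -3.335 -1.654 -2.125
v -2.72 -4.012 -0.782
v -1.704 -5.041 0.404
v -1.875 -2.375 -0.087
v -0.859 -3.403 1.1
v -1.421 -4.157 -2.02
v -0.405 -5.185 -0.833
v -0.576 -2.519 -1.324
v 0.44 -3.548 -0.138
f 1 38 17
f 38 12 41
f 17 41 6
f 38 41 17
f 1 17 13
f 17 6 18
f 13 18 2
f 17 18 13
f 1 13 22
f 13 2 23
f 22 23 8
f 13 23 22
f 1 22 34
f 22 8 37
f 34 37 11
f 22 37 34
f 1 34 38
f 34 11 42
f 38 42 12
f 34 42 38
f 2 18 29
f 18 6 32
f 29 32 10
f 18 32 29
f 6 41 19
f 41 12 40
f 19 40 5
f 41 40 19
f 12 42 39
f 42 11 35
f 39 35 3
f 42 35 39
f 11 37 36
f 37 8 24
f 36 24 7
f 37 24 36
f 8 23 28
f 23 2 25
f 28 25 9
f 23 25 28
f 4 30 16
f 30 10 31
f 16 31 5
f 30 31 16
f 4 16 14
f 16 5 15
f 14 15 3
f 16 15 14
f 4 14 21
f 14 3 20
f 21 20 7
f 14 20 21
f 4 21 26
f 21 7 27
f 26 27 9
f 21 27 26
f 4 26 30
f 26 9 33
f 30 33 10
f 26 33 30
f 5 31 19
f 31 10 32
f 19 32 6
f 31 32 19
f 3 15 39
f 15 5 40
f 39 40 12
f 15 40 39
f 7 20 36
f 20 3 35
f 36 35 11
f 20 35 36
f 9 27 28
f 27 7 24
f 28 24 8
f 27 24 28
f 10 33 29
f 33 9 25
f 29 25 2
f 33 25 29
f 44 43 46
f 44 46 45
f 46 43 47
f 46 47 45
f 47 43 48
f 47 48 45
f 48 43 49
f 48 49 45
f 49 43 50
f 49 50 45
f 50 43 51
f 50 51 45
f 51 43 52
f 51 52 45
f 52 43 53
f 52 53 45
f 53 43 54
f 53 54 45
f 54 43 55
f 54 55 45
f 55 43 56
f 55 56 45
f 56 43 44
f 56 44 45
f 58 60 57
f 61 58 57
f 57 60 59
f 59 61 57
f 58 64 60
f 62 58 61
f 62 64 58
f 60 64 59
f 63 61 59
f 59 64 63
f 63 62 61
f 64 62 63

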